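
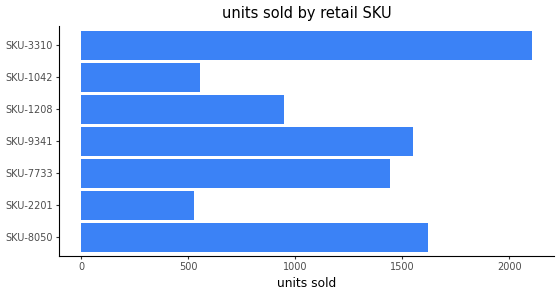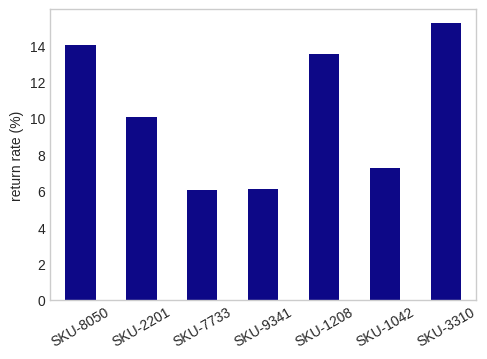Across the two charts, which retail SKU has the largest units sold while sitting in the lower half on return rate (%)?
SKU-9341

Chart 2 median return rate (%) ≈ 10; below-median retail SKUs: SKU-7733, SKU-9341, SKU-1042. Among those, SKU-9341 has the highest units sold (≈ 1600).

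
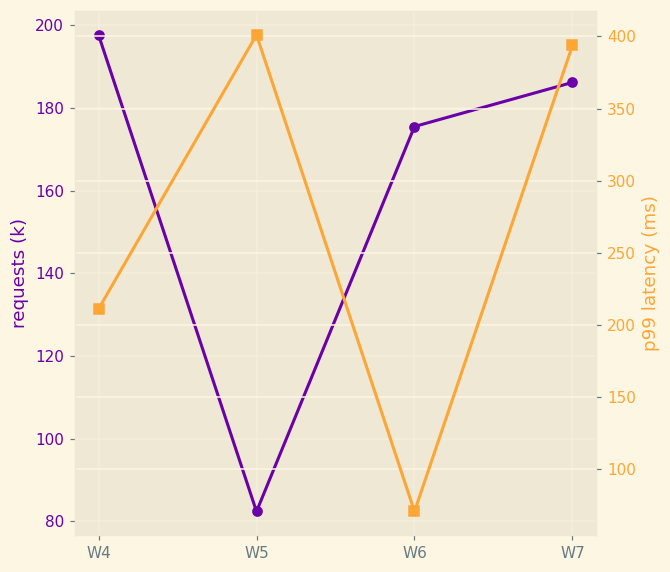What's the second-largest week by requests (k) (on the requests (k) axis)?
W7

Top 3 (on the requests (k) axis): W4 ≈ 200, W7 ≈ 190, W6 ≈ 180.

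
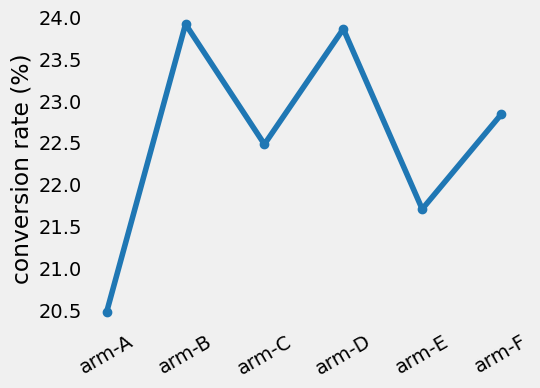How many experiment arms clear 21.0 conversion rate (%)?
5

Above 21.0: arm-B, arm-C, arm-D, arm-E, arm-F.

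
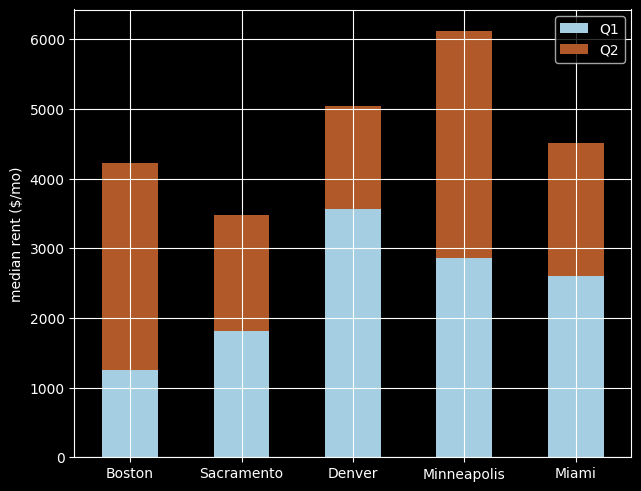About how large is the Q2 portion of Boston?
Q2 top ≈ 4000, bottom ≈ 1000; segment ≈ 3000.

≈ 3000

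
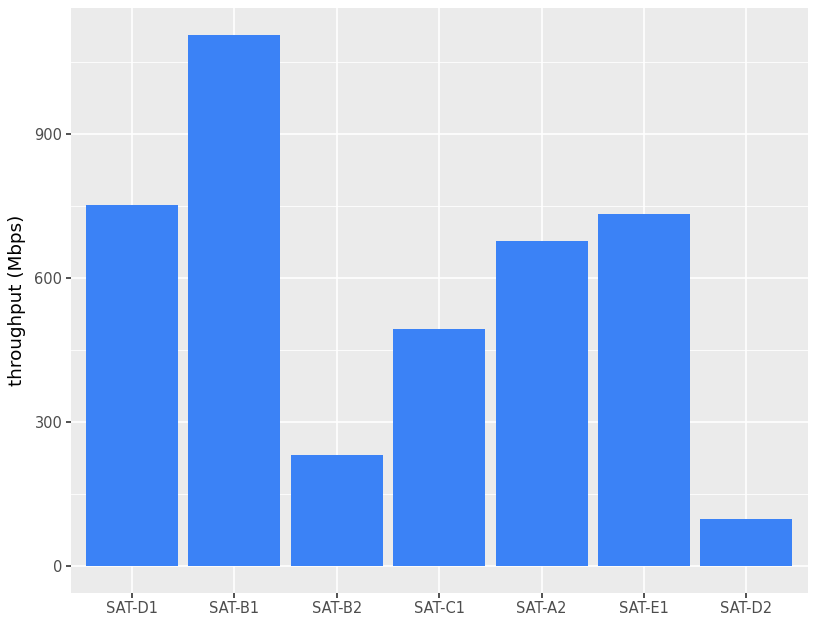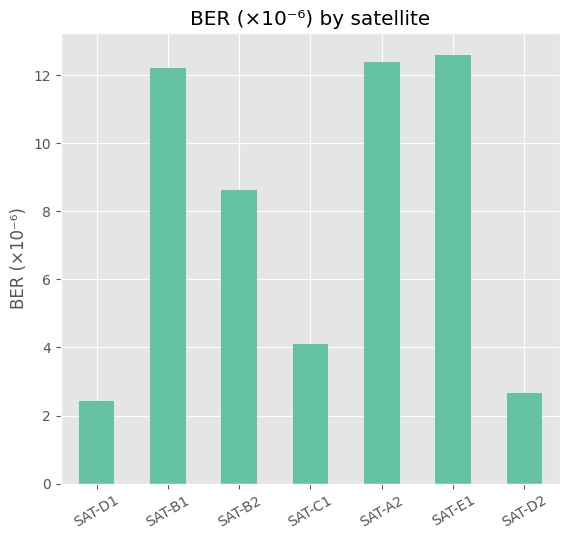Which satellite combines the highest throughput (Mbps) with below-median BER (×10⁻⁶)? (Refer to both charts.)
Chart 2 median BER (×10⁻⁶) ≈ 8; below-median satellites: SAT-D1, SAT-C1, SAT-D2. Among those, SAT-D1 has the highest throughput (Mbps) (≈ 800).

SAT-D1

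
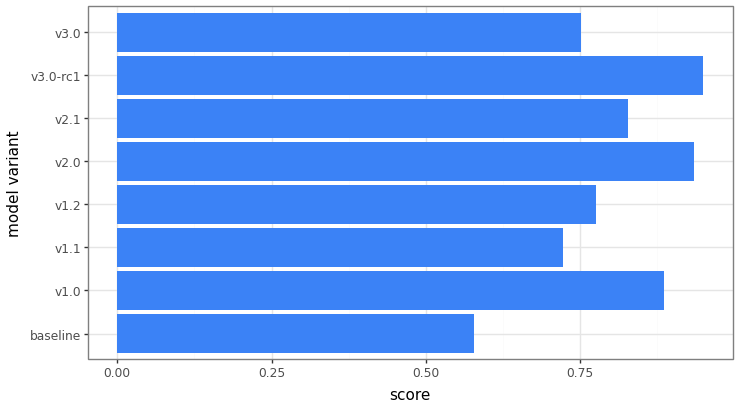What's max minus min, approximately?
Max v3.0-rc1 ≈ 0.9, min baseline ≈ 0.6; range ≈ 0.3.

≈ 0.3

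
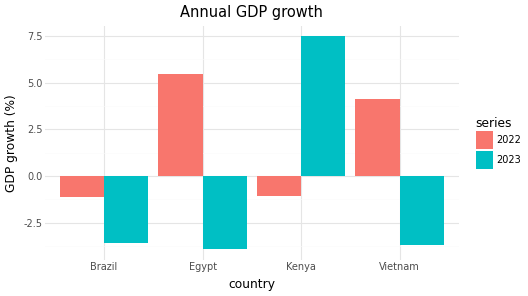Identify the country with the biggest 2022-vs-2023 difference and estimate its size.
Egypt, ≈ 9 %

Egypt: 2022 ≈ 5, 2023 ≈ -4 → gap ≈ 9. Next-largest (Kenya) is only ≈ 8.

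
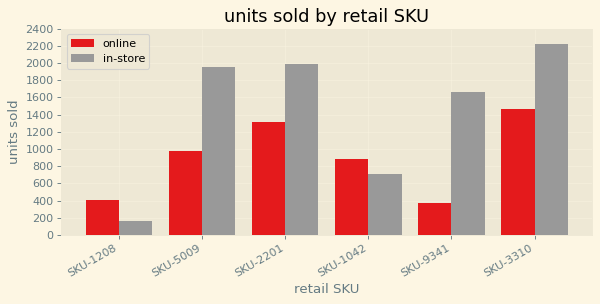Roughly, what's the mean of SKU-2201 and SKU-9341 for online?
≈ 900

(1400 + 400) / 2 ≈ 900.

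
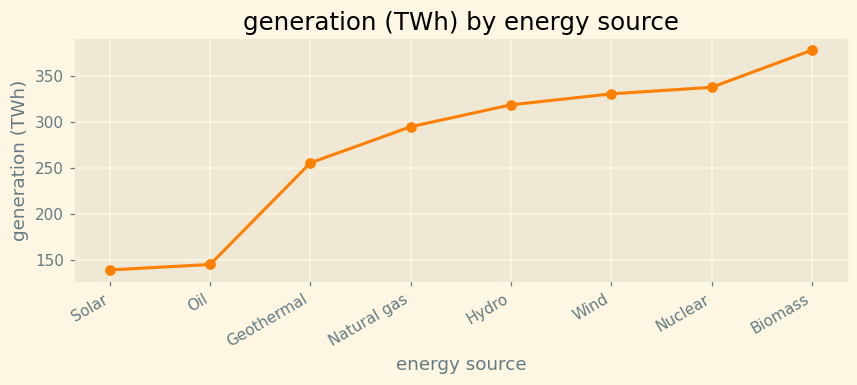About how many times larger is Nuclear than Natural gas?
Nuclear ≈ 340, Natural gas ≈ 300; 340/300 ≈ 1.13.

≈ 1.13×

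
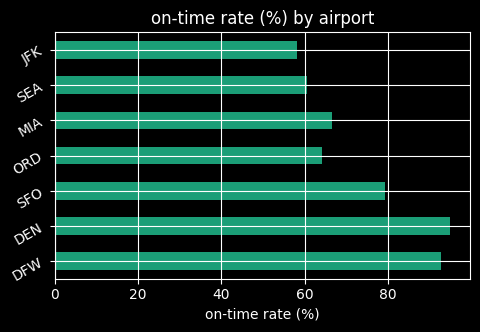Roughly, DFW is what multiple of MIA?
≈ 1.29×

DFW ≈ 90, MIA ≈ 70; 90/70 ≈ 1.29.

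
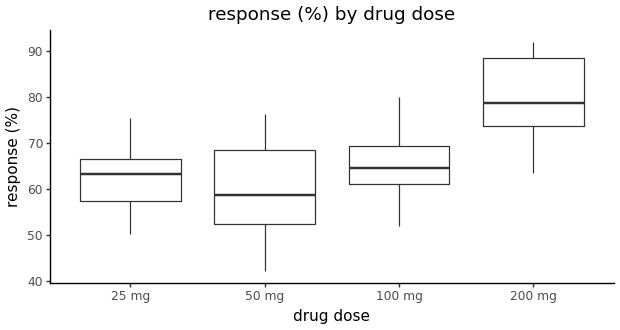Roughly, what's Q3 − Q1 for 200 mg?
≈ 14

Q3 ≈ 88, Q1 ≈ 74; IQR ≈ 14.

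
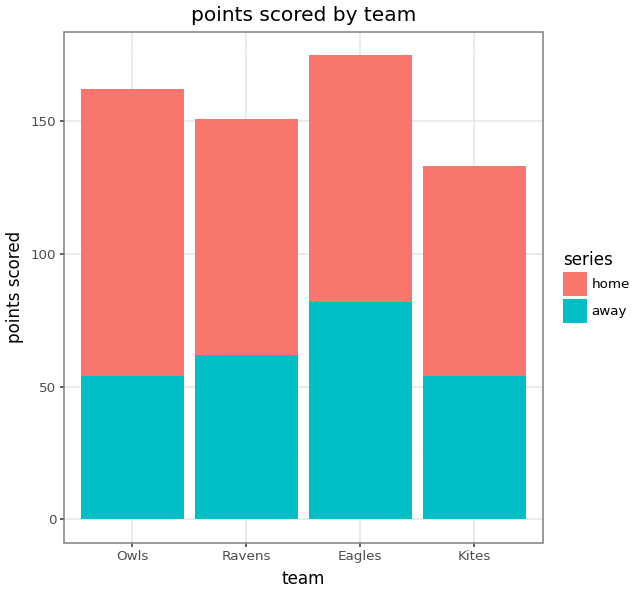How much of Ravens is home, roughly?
≈ 100

home top ≈ 160, bottom ≈ 60; segment ≈ 100.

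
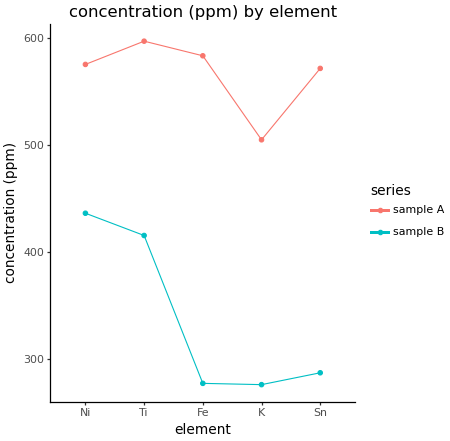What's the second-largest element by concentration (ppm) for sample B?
Ti

Top 3 for sample B: Ni ≈ 450, Ti ≈ 400, Sn ≈ 300.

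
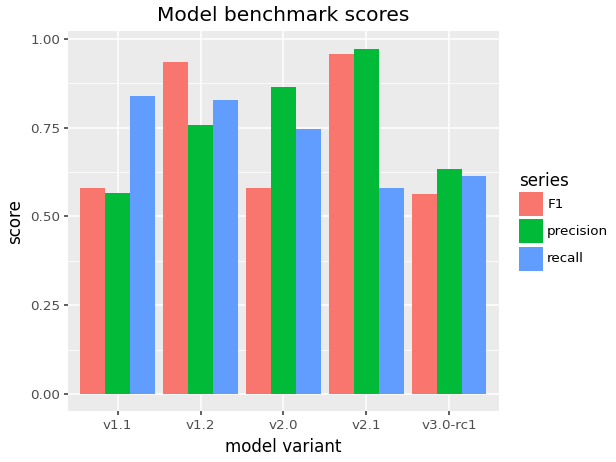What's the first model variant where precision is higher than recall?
v1.2: precision ≈ 0.8 vs recall ≈ 0.8 (not yet); v2.0: precision ≈ 0.9 vs recall ≈ 0.7 (first crossover).

v2.0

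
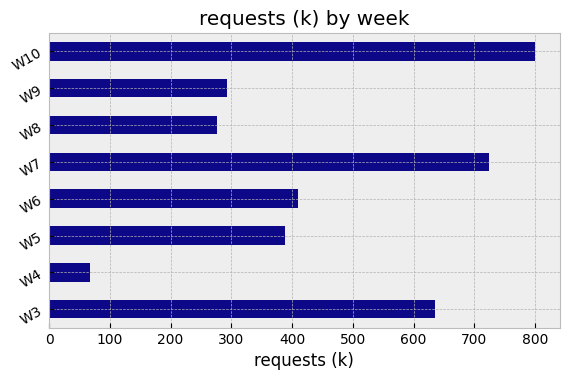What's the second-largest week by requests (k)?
Top 3: W10 ≈ 800, W7 ≈ 700, W3 ≈ 600.

W7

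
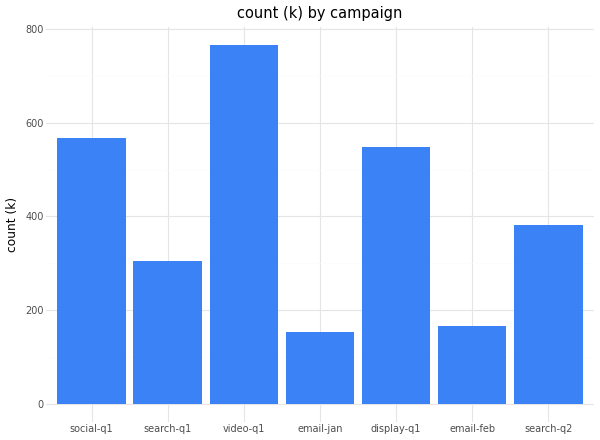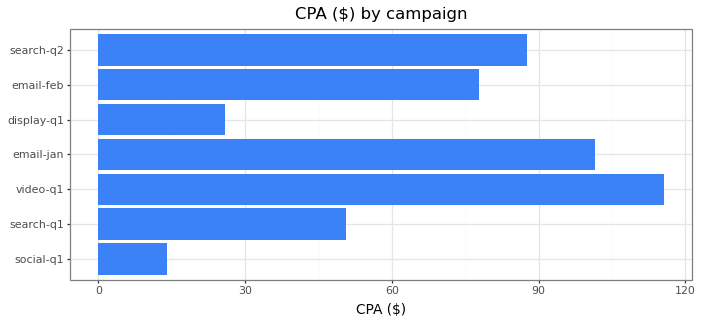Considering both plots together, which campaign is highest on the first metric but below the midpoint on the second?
Chart 2 median CPA ($) ≈ 80; below-median campaigns: social-q1, search-q1, display-q1. Among those, social-q1 has the highest count (k) (≈ 600).

social-q1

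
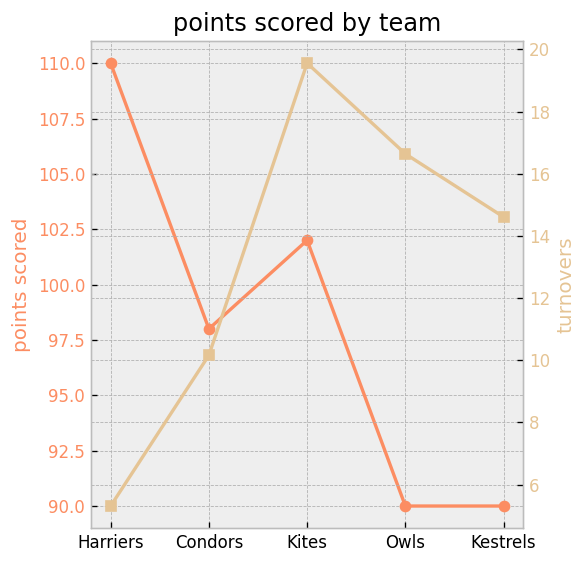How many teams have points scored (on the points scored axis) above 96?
Above 96: Harriers, Condors, Kites.

3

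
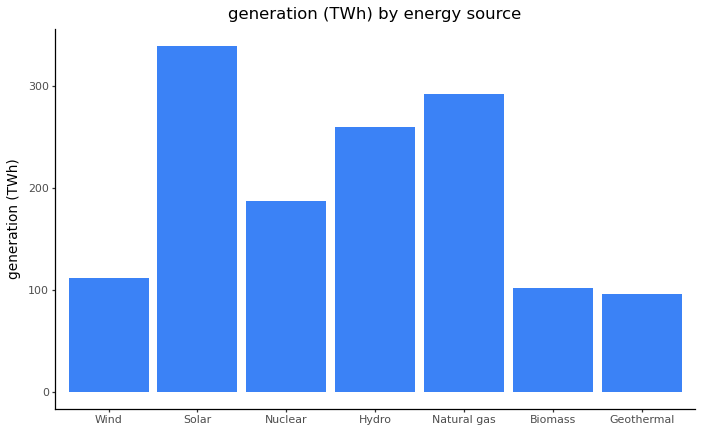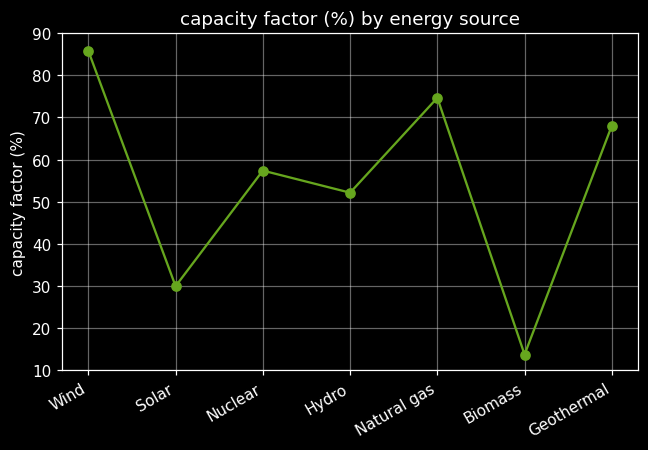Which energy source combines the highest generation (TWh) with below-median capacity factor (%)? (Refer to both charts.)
Chart 2 median capacity factor (%) ≈ 60; below-median energy sources: Solar, Hydro, Biomass. Among those, Solar has the highest generation (TWh) (≈ 350).

Solar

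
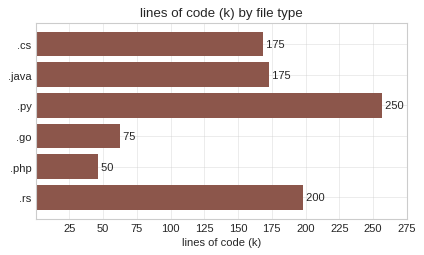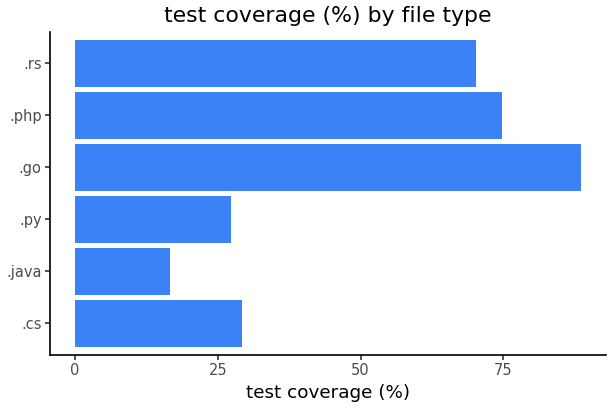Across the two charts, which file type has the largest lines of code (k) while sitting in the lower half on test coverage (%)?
Chart 2 median test coverage (%) ≈ 50; below-median file types: .cs, .java, .py. Among those, .py has the highest lines of code (k) (≈ 250).

.py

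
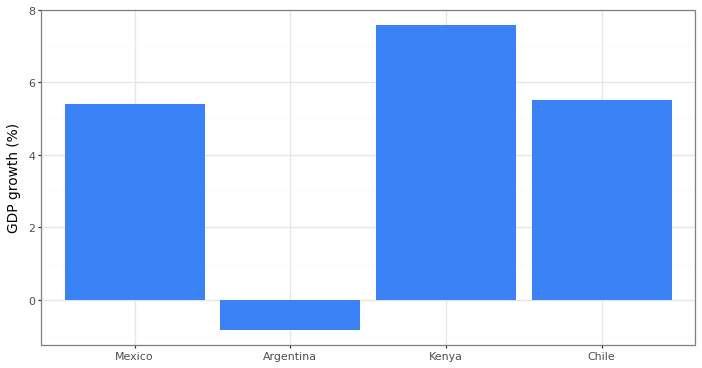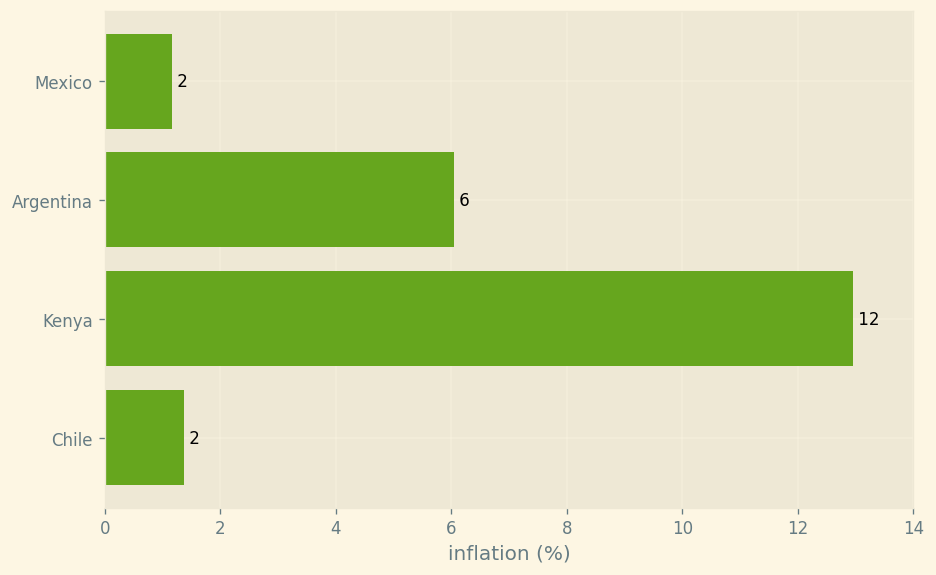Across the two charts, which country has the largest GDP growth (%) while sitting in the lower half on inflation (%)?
Chart 2 median inflation (%) ≈ 4; below-median countries: Mexico, Chile. Among those, Chile has the highest GDP growth (%) (≈ 6).

Chile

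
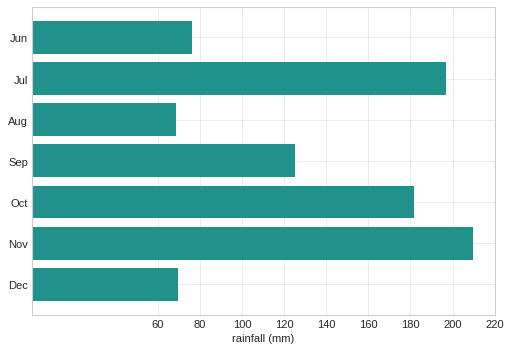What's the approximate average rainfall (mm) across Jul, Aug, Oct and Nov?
(200 + 60 + 180 + 200) / 4 ≈ 160.

≈ 160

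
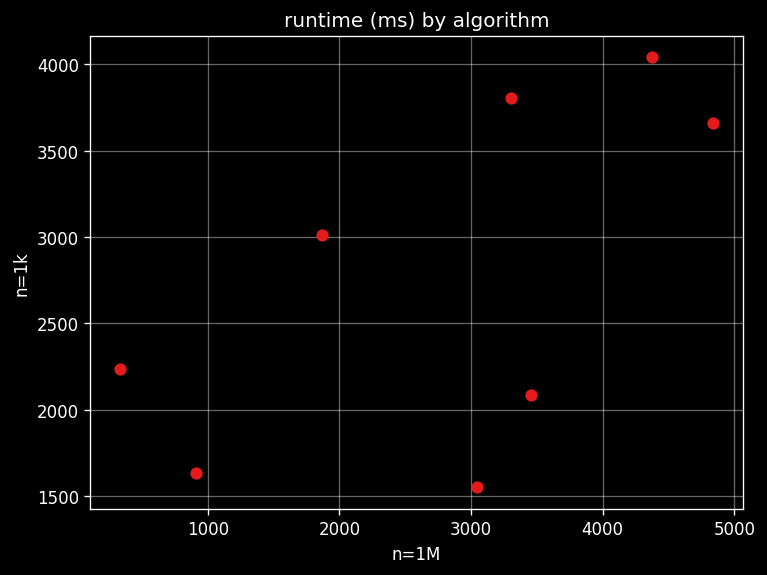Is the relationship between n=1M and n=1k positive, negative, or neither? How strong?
positive, moderate

Points are positively correlated; moderate (|r| ≈ 0.6).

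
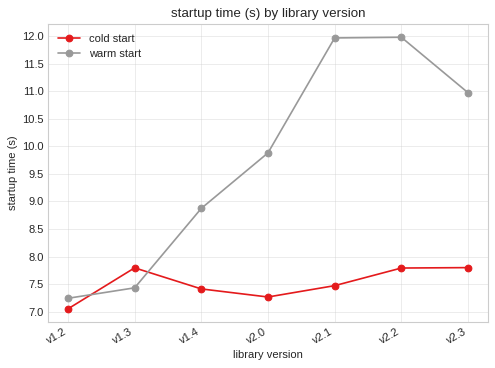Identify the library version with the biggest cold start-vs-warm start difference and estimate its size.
v2.1: cold start ≈ 7.5, warm start ≈ 12.0 → gap ≈ 4.5. Next-largest (v2.2) is only ≈ 4.0.

v2.1, ≈ 4.5 s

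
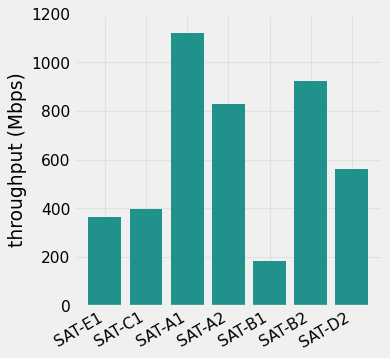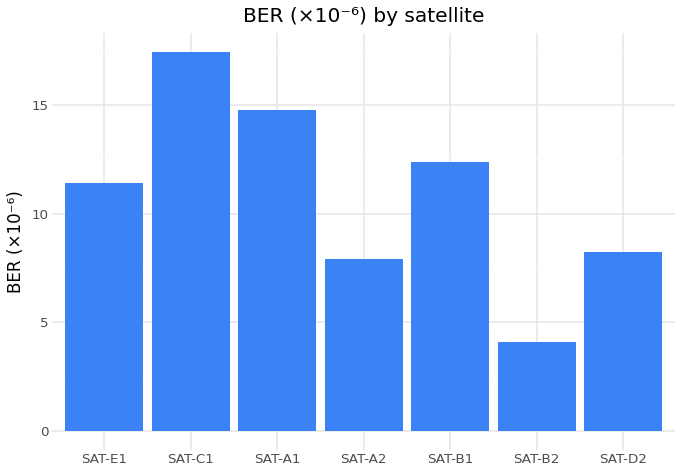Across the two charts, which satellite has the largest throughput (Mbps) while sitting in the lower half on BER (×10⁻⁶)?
SAT-B2

Chart 2 median BER (×10⁻⁶) ≈ 12; below-median satellites: SAT-A2, SAT-B2, SAT-D2. Among those, SAT-B2 has the highest throughput (Mbps) (≈ 1000).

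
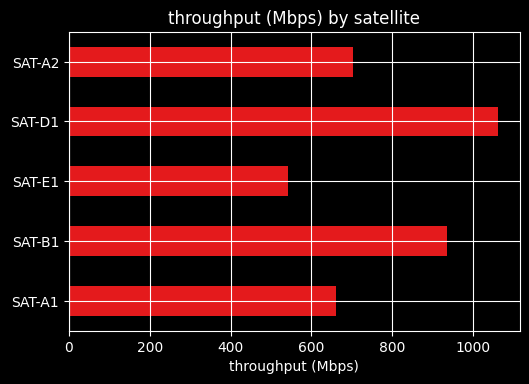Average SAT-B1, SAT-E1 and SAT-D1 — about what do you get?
≈ 833

(900 + 500 + 1100) / 3 ≈ 833.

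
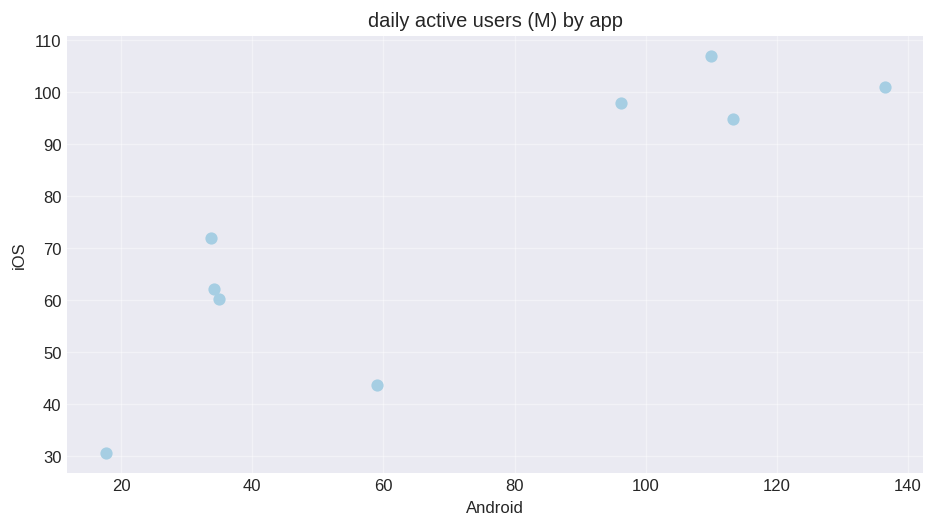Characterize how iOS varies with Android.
positive, strong

Points are positively correlated; strong (|r| ≈ 0.9).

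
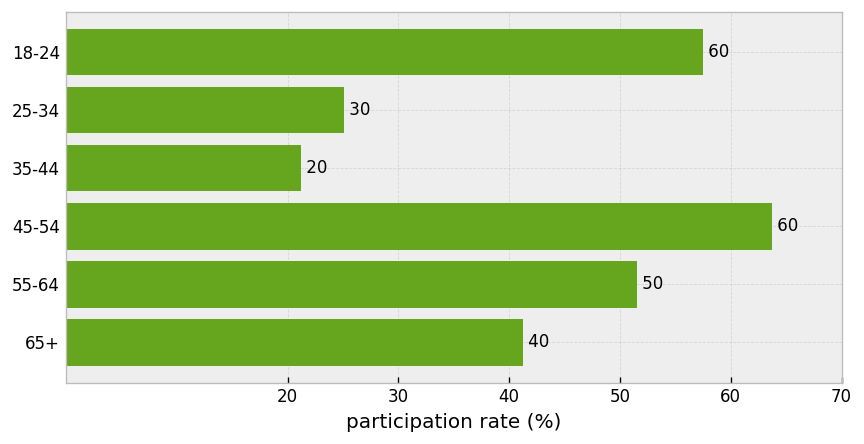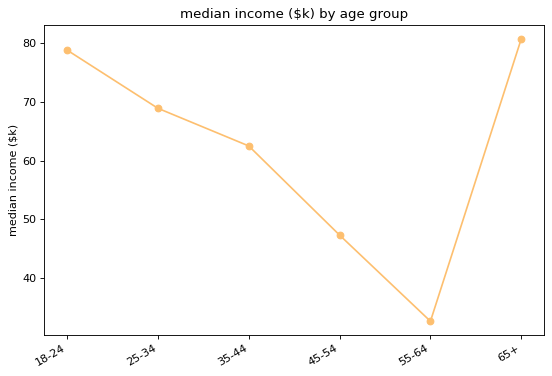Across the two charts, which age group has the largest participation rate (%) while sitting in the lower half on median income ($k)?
Chart 2 median median income ($k) ≈ 70; below-median age groups: 35-44, 45-54, 55-64. Among those, 45-54 has the highest participation rate (%) (≈ 60).

45-54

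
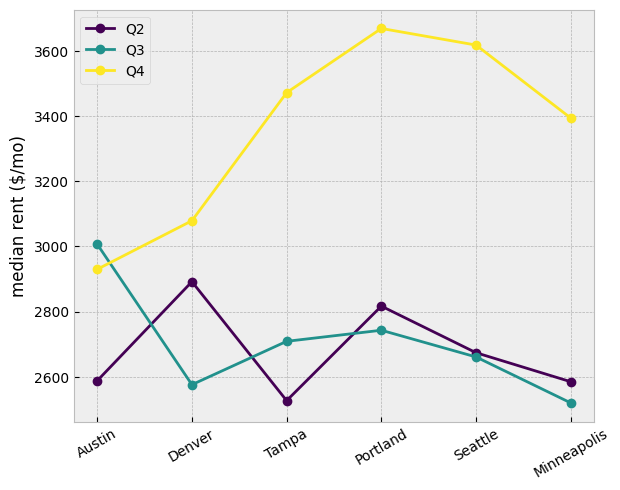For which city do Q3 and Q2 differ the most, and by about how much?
Austin: Q3 ≈ 3000, Q2 ≈ 2600 → gap ≈ 400. Next-largest (Denver) is only ≈ 300.

Austin, ≈ 400 $/mo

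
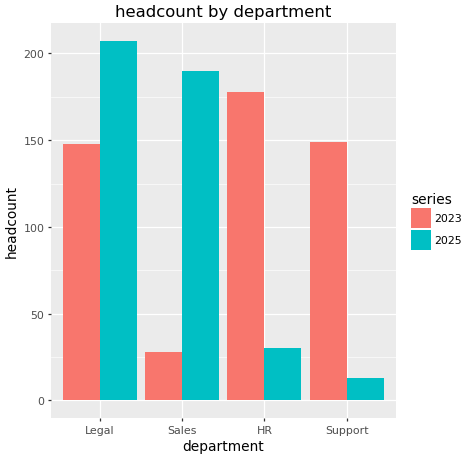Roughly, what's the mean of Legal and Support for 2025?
≈ 110

(200 + 20) / 2 ≈ 110.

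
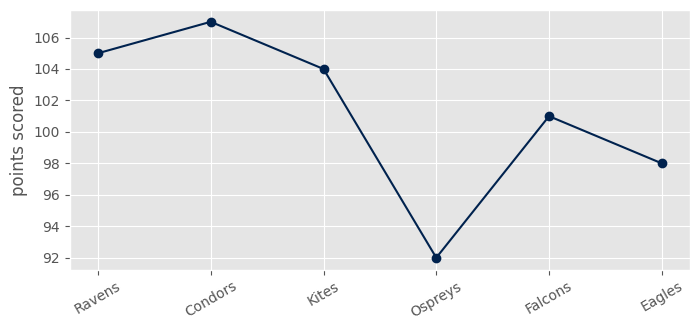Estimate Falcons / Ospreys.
≈ 1.09×

Falcons ≈ 100, Ospreys ≈ 92; 100/92 ≈ 1.09.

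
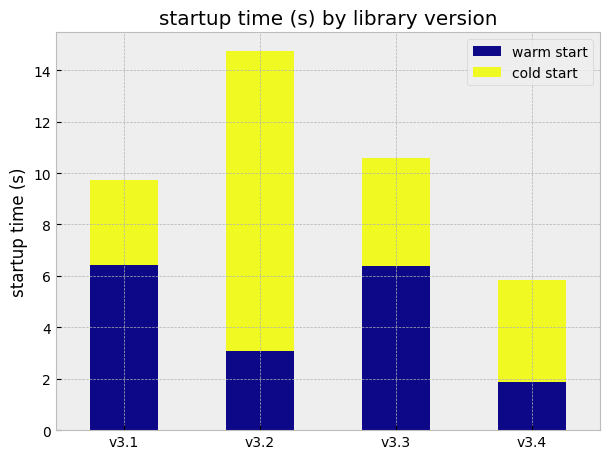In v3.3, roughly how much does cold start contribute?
≈ 4

cold start top ≈ 10, bottom ≈ 6; segment ≈ 4.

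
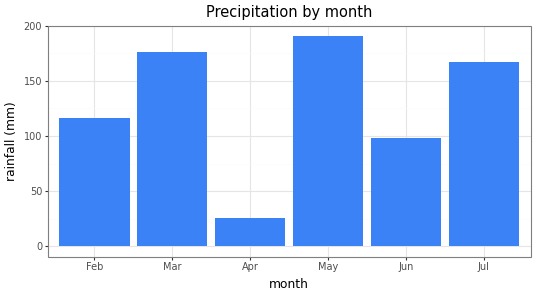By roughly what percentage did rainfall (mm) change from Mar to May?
≈ +11.1%

Mar ≈ 180, May ≈ 200; (200 − 180) / 180 ≈ +11.1%.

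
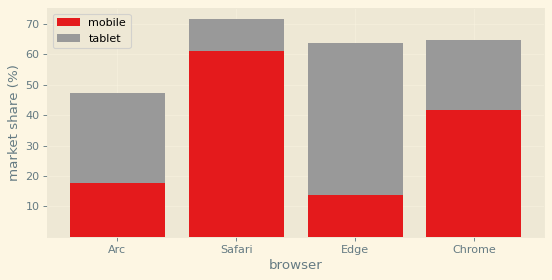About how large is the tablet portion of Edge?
tablet top ≈ 60, bottom ≈ 10; segment ≈ 50.

≈ 50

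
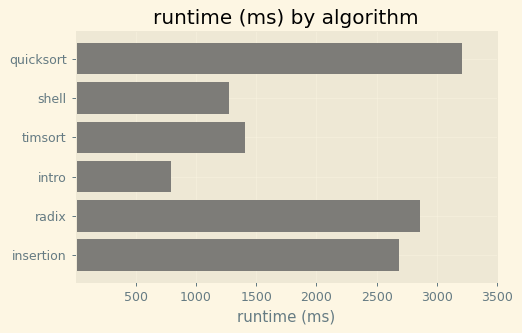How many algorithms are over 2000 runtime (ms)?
3

Above 2000: quicksort, radix, insertion.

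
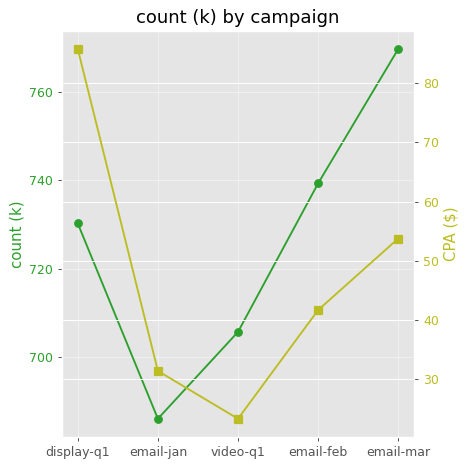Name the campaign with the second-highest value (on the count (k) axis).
email-feb

Top 3 (on the count (k) axis): email-mar ≈ 770, email-feb ≈ 740, display-q1 ≈ 730.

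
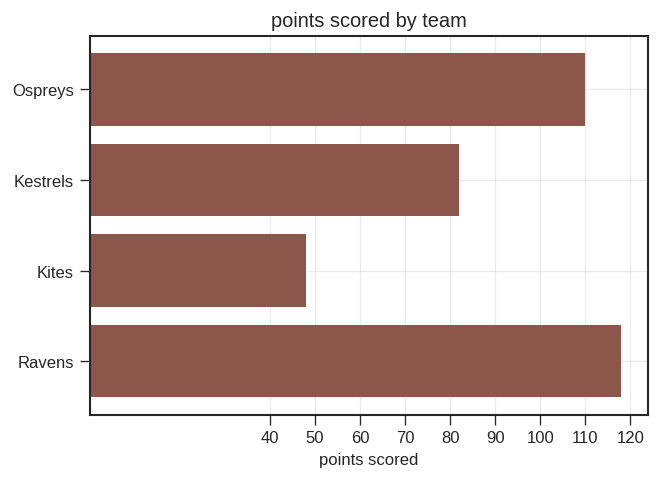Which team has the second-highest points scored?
Ospreys

Top 3: Ravens ≈ 120, Ospreys ≈ 110, Kestrels ≈ 80.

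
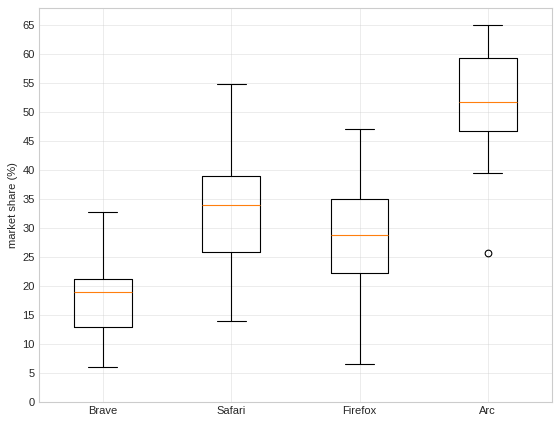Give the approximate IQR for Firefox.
≈ 15

Q3 ≈ 35, Q1 ≈ 20; IQR ≈ 15.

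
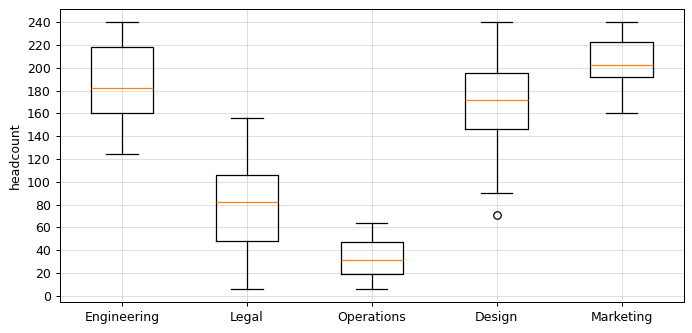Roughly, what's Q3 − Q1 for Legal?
≈ 60

Q3 ≈ 100, Q1 ≈ 40; IQR ≈ 60.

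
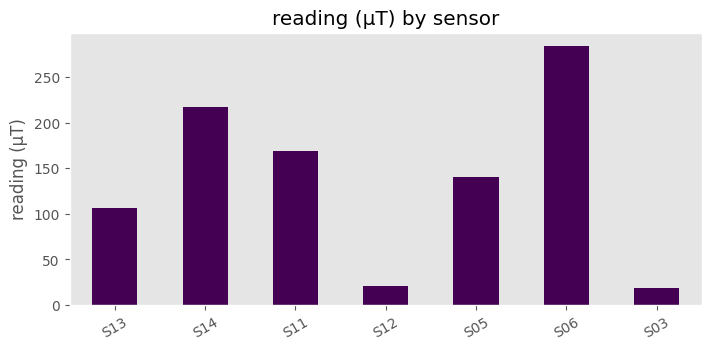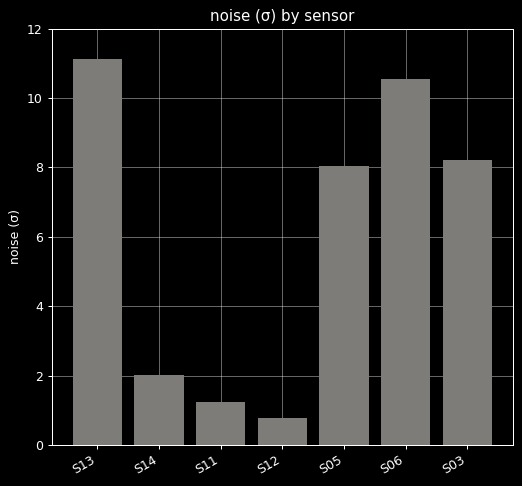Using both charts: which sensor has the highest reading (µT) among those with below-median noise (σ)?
Chart 2 median noise (σ) ≈ 8; below-median sensors: S14, S11, S12. Among those, S14 has the highest reading (µT) (≈ 200).

S14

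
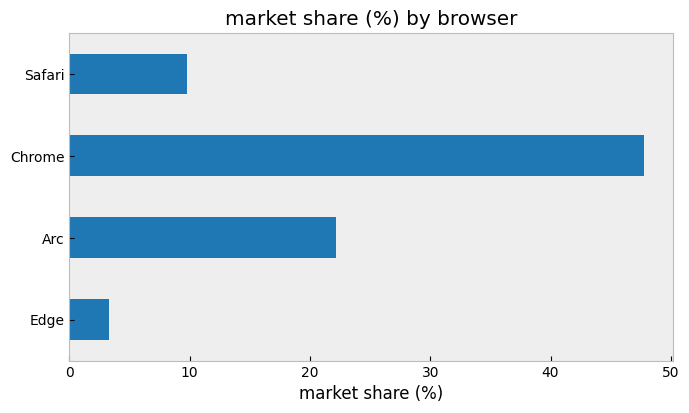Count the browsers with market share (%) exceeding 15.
2

Above 15: Arc, Chrome.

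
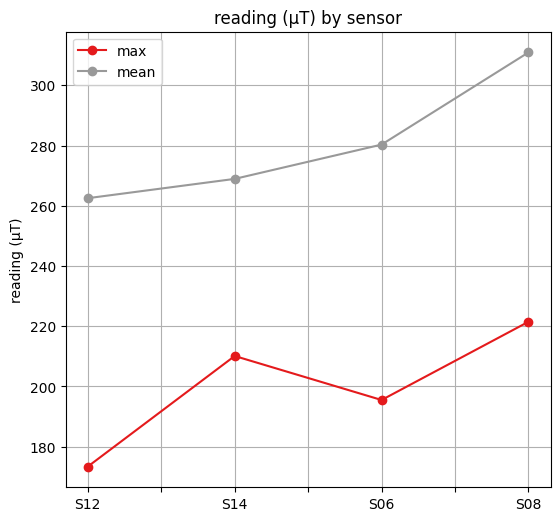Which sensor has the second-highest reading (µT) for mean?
S06

Top 3 for mean: S08 ≈ 320, S06 ≈ 280, S14 ≈ 260.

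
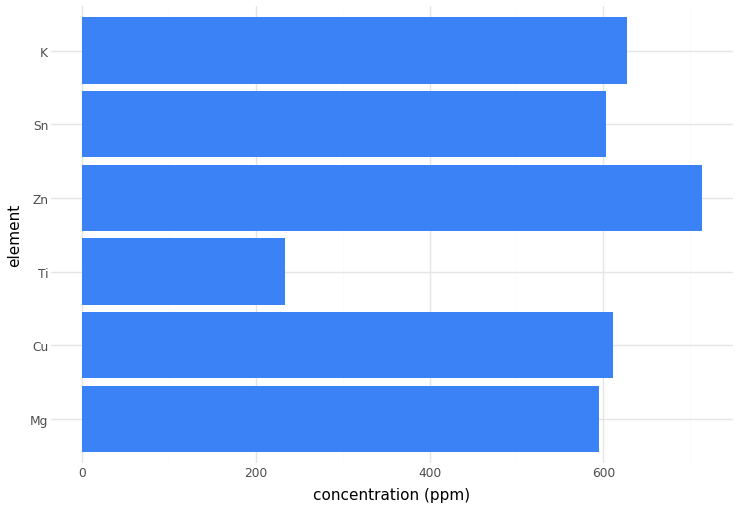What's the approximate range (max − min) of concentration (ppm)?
≈ 500

Max Zn ≈ 700, min Ti ≈ 200; range ≈ 500.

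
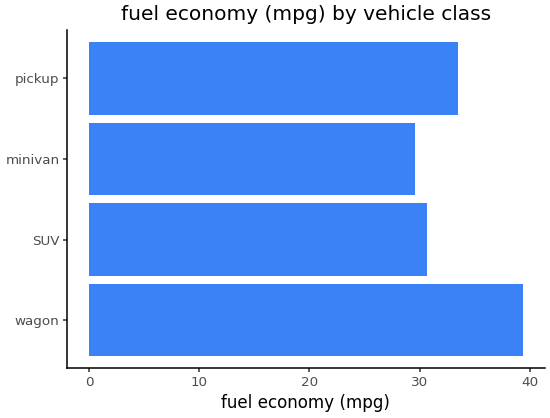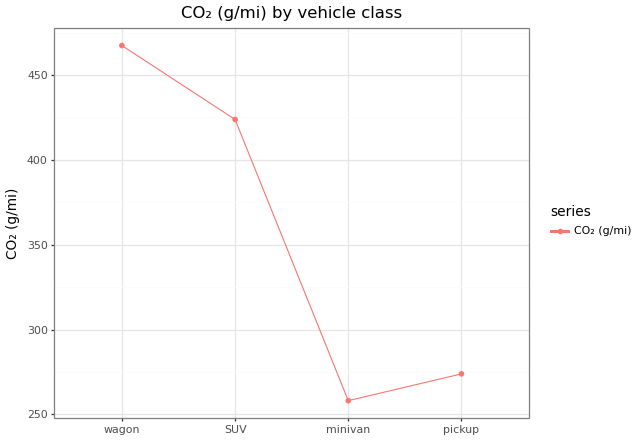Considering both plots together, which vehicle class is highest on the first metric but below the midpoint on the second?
Chart 2 median CO₂ (g/mi) ≈ 350; below-median vehicle classes: minivan, pickup. Among those, pickup has the highest fuel economy (mpg) (≈ 35).

pickup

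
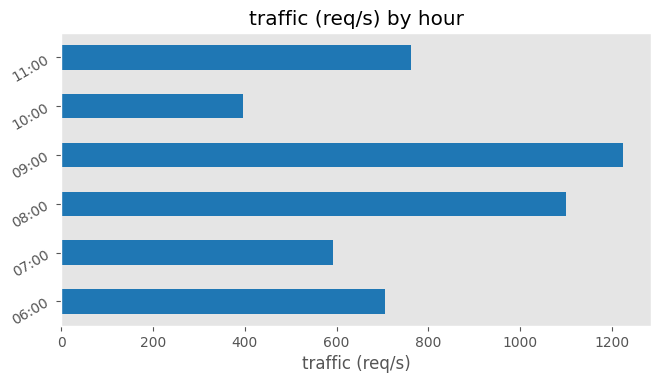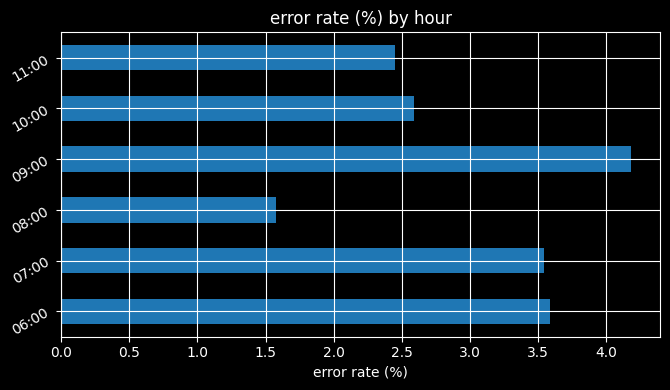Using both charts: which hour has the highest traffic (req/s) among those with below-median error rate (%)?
08:00

Chart 2 median error rate (%) ≈ 3; below-median hours: 08:00, 10:00, 11:00. Among those, 08:00 has the highest traffic (req/s) (≈ 1000).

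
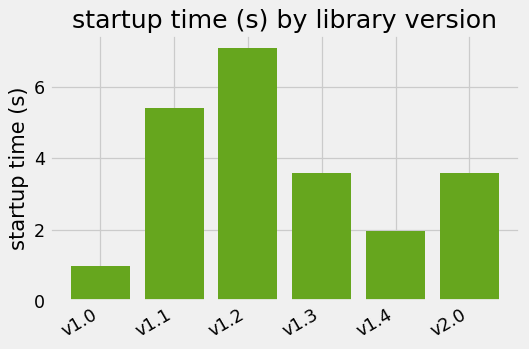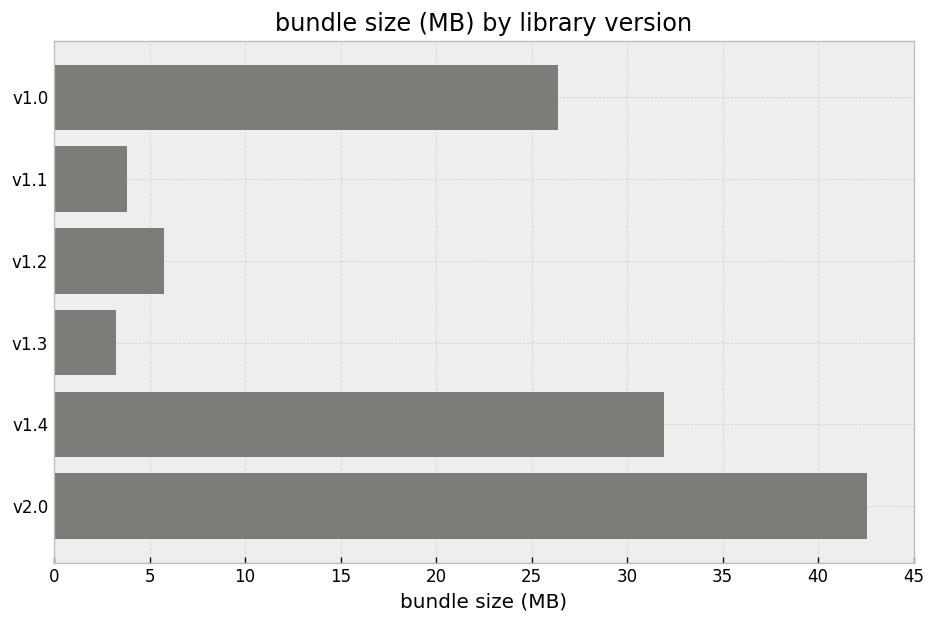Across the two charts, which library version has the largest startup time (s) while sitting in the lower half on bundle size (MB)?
Chart 2 median bundle size (MB) ≈ 15; below-median library versions: v1.1, v1.2, v1.3. Among those, v1.2 has the highest startup time (s) (≈ 7).

v1.2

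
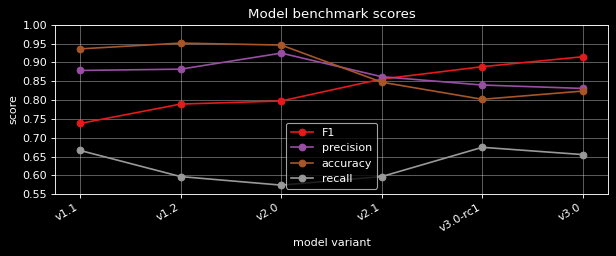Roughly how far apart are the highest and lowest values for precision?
≈ 0.05

Max v2.0 ≈ 0.90, min v3.0 ≈ 0.85; range ≈ 0.05.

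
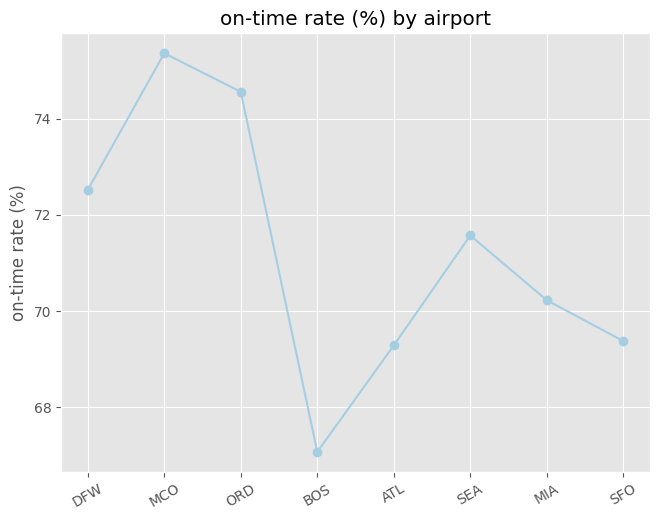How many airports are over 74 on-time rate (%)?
2

Above 74: MCO, ORD.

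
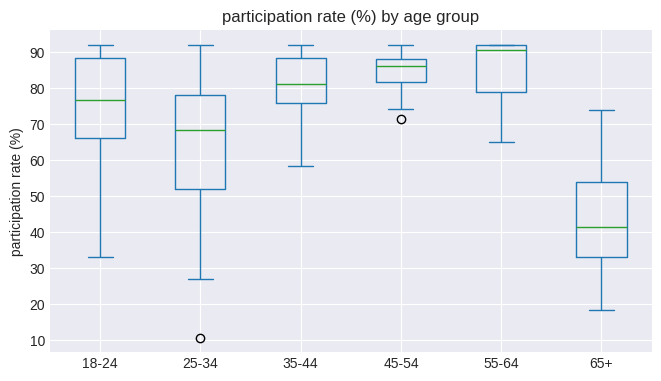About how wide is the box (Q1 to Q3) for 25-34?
≈ 30

Q3 ≈ 80, Q1 ≈ 50; IQR ≈ 30.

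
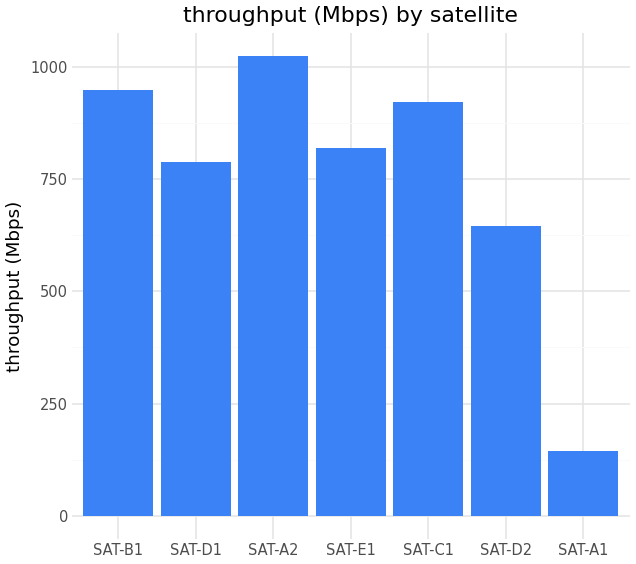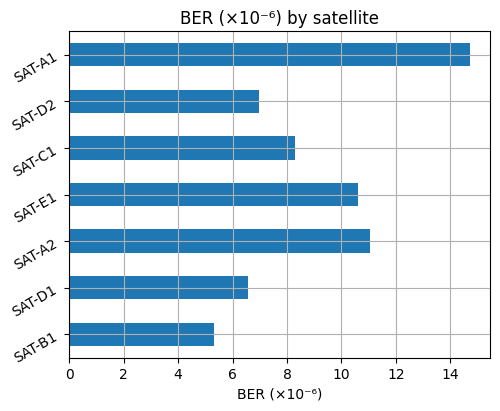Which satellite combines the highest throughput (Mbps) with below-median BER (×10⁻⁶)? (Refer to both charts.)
Chart 2 median BER (×10⁻⁶) ≈ 8; below-median satellites: SAT-B1, SAT-D1, SAT-D2. Among those, SAT-B1 has the highest throughput (Mbps) (≈ 900).

SAT-B1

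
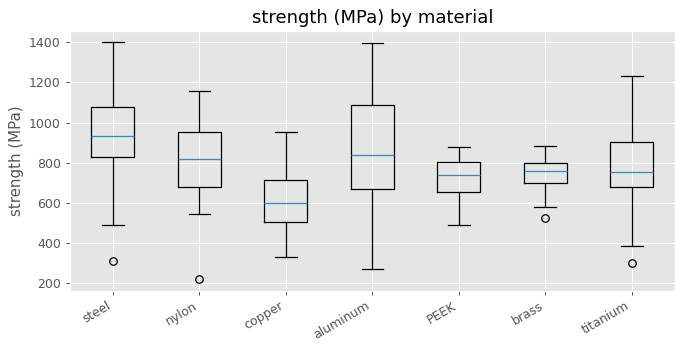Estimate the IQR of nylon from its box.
Q3 ≈ 950, Q1 ≈ 700; IQR ≈ 250.

≈ 250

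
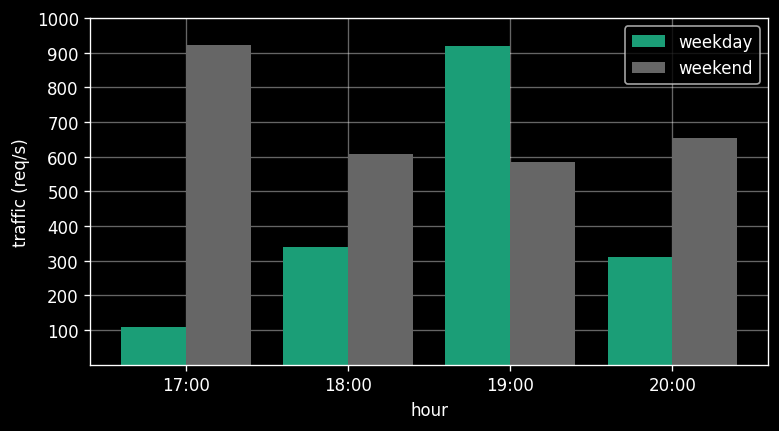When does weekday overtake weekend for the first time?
18:00: weekday ≈ 300 vs weekend ≈ 600 (not yet); 19:00: weekday ≈ 900 vs weekend ≈ 600 (first crossover).

19:00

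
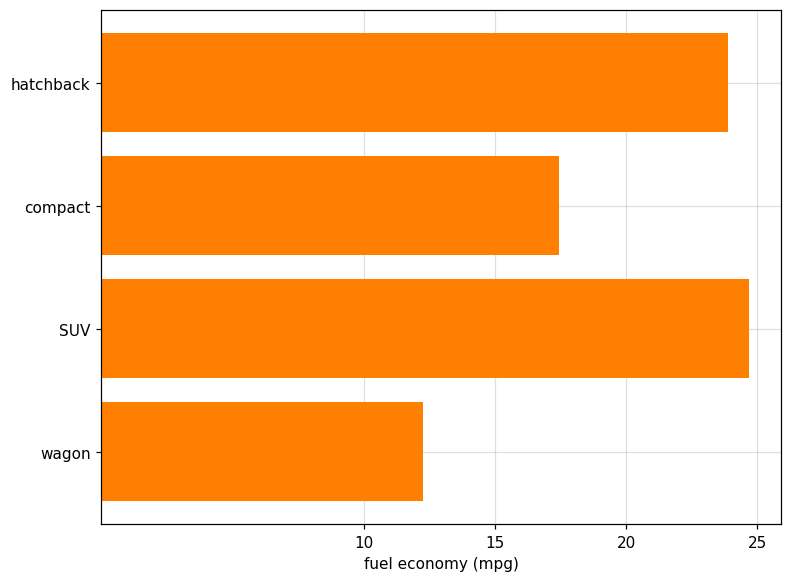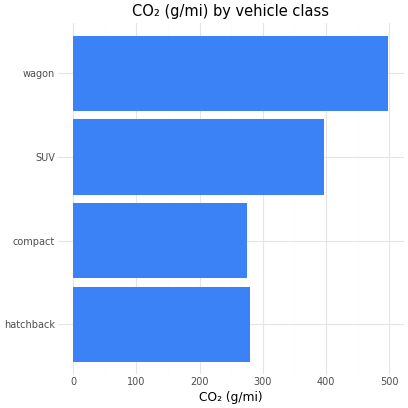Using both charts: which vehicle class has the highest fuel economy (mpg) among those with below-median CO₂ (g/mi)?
Chart 2 median CO₂ (g/mi) ≈ 350; below-median vehicle classes: hatchback, compact. Among those, hatchback has the highest fuel economy (mpg) (≈ 25).

hatchback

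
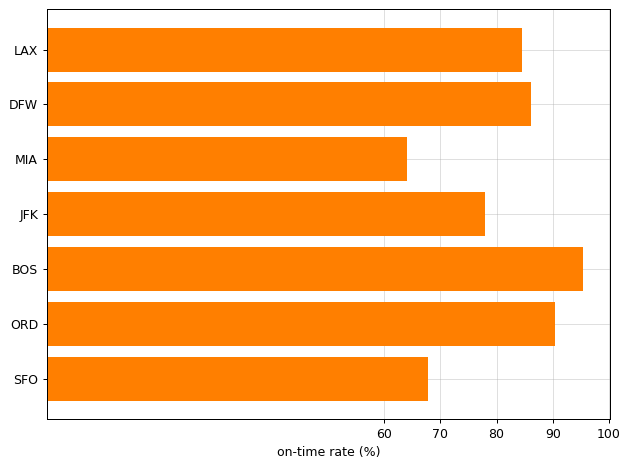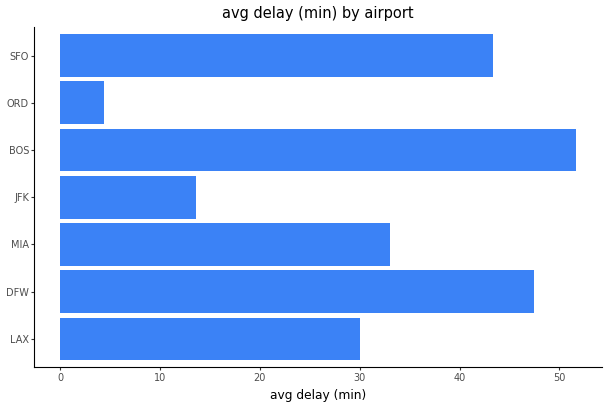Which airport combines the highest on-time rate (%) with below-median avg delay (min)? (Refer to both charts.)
ORD

Chart 2 median avg delay (min) ≈ 35; below-median airports: LAX, JFK, ORD. Among those, ORD has the highest on-time rate (%) (≈ 90).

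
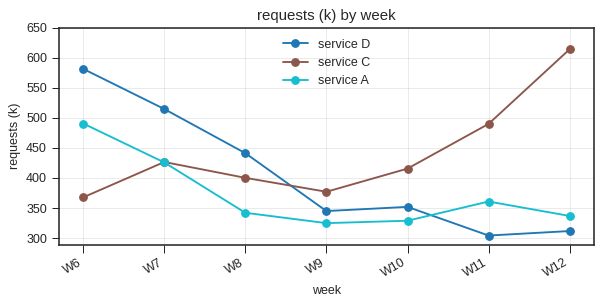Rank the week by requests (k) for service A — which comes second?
Top 3 for service A: W6 ≈ 500, W7 ≈ 450, W11 ≈ 350.

W7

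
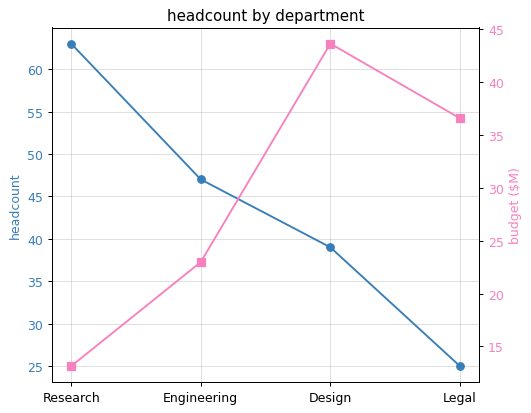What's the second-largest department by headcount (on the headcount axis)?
Engineering

Top 3 (on the headcount axis): Research ≈ 65, Engineering ≈ 45, Design ≈ 40.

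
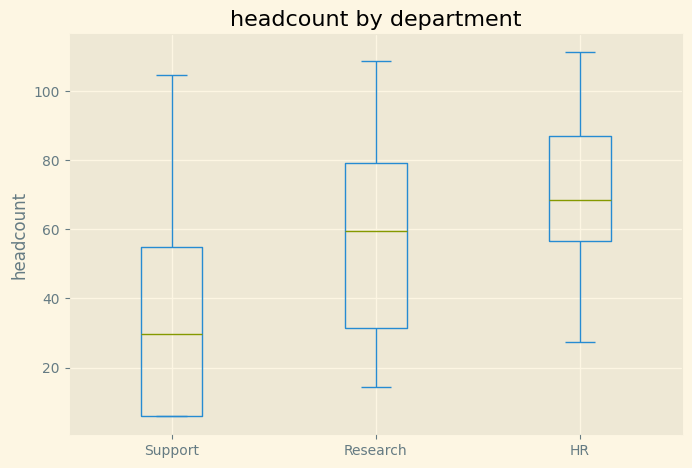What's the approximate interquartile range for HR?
Q3 ≈ 85, Q1 ≈ 55; IQR ≈ 30.

≈ 30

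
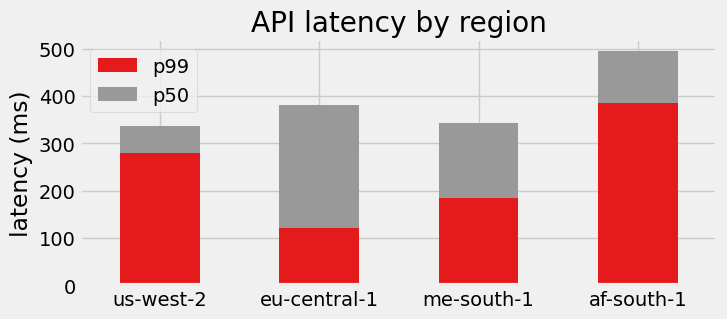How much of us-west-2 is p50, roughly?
≈ 50

p50 top ≈ 350, bottom ≈ 300; segment ≈ 50.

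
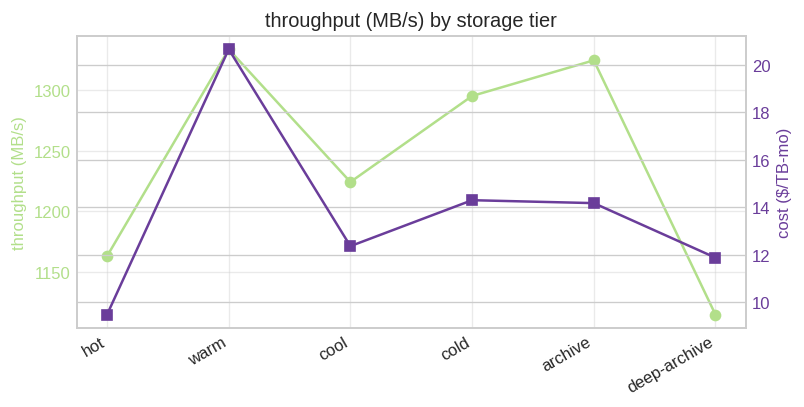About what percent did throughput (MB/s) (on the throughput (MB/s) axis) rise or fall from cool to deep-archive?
cool ≈ 1220, deep-archive ≈ 1120; (1120 − 1220) / 1220 ≈ -8.2%.

≈ -8.2%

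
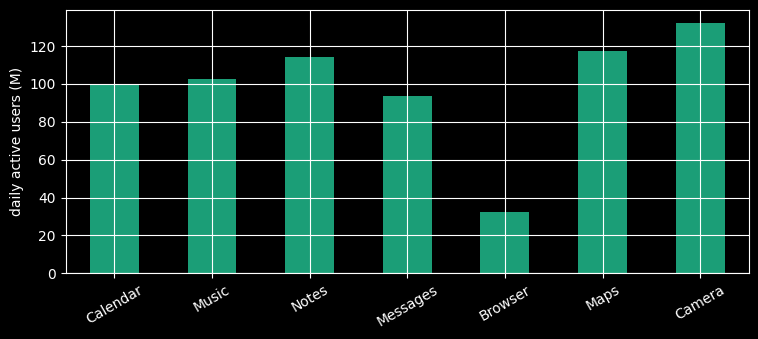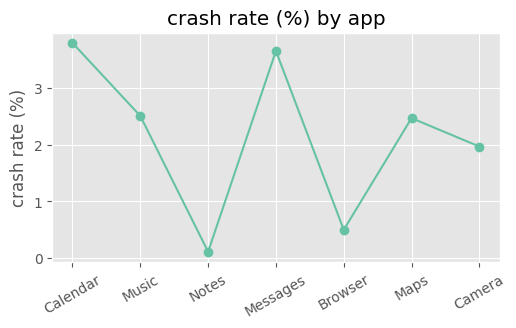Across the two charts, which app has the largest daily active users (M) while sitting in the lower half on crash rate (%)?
Chart 2 median crash rate (%) ≈ 2.5; below-median apps: Notes, Browser, Camera. Among those, Camera has the highest daily active users (M) (≈ 140).

Camera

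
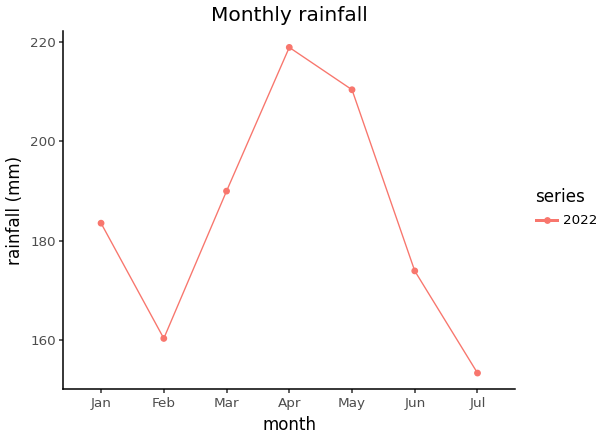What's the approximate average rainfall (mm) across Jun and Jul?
≈ 160

(170 + 150) / 2 ≈ 160.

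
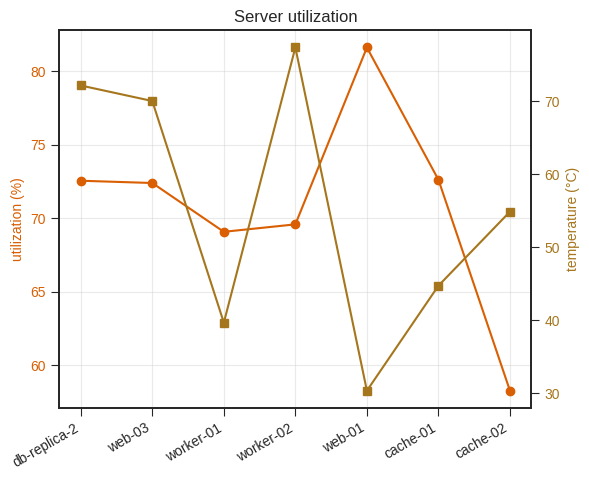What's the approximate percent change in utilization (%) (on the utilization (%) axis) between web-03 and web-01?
web-03 ≈ 72, web-01 ≈ 82; (82 − 72) / 72 ≈ +13.9%.

≈ +13.9%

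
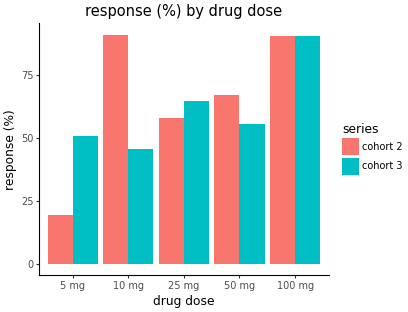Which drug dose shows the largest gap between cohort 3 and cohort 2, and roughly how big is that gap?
10 mg, ≈ 40 %

10 mg: cohort 3 ≈ 50, cohort 2 ≈ 90 → gap ≈ 40. Next-largest (5 mg) is only ≈ 30.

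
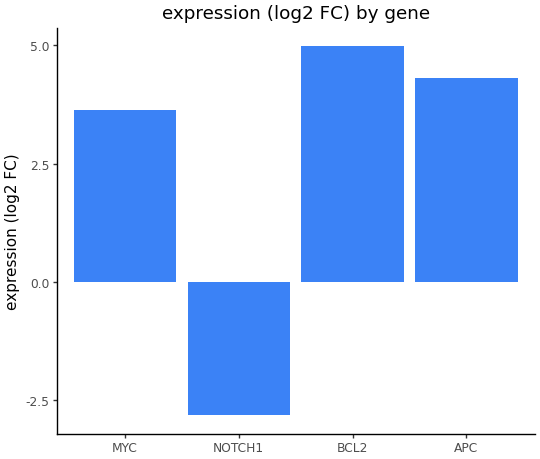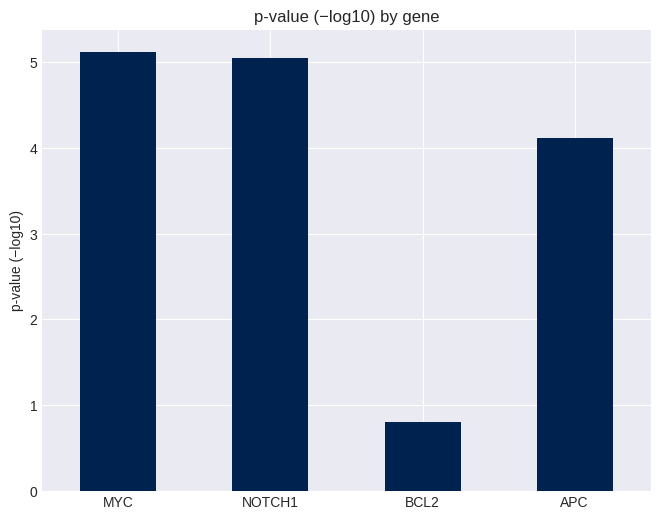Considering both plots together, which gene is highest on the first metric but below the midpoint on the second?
Chart 2 median p-value (−log10) ≈ 4.5; below-median genes: BCL2, APC. Among those, BCL2 has the highest expression (log2 FC) (≈ 5).

BCL2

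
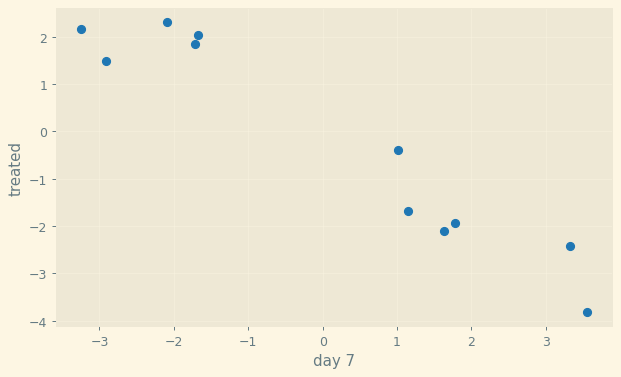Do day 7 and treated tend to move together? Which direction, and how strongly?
Points are negatively correlated; strong (|r| ≈ 1.0).

negative, strong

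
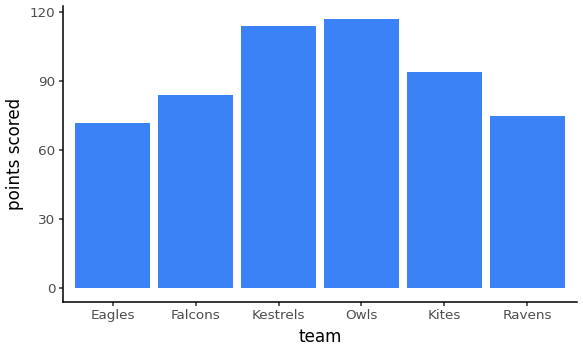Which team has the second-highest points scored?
Kestrels

Top 3: Owls ≈ 120, Kestrels ≈ 110, Kites ≈ 90.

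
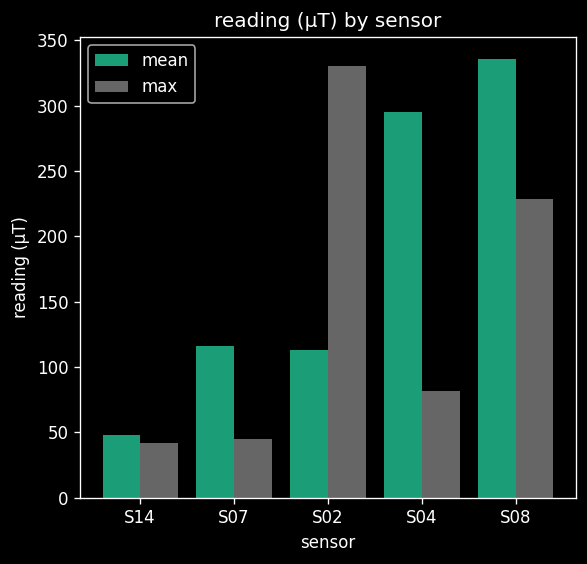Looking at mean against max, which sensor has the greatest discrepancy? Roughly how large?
S02: mean ≈ 100, max ≈ 350 → gap ≈ 250. Next-largest (S04) is only ≈ 200.

S02, ≈ 250 µT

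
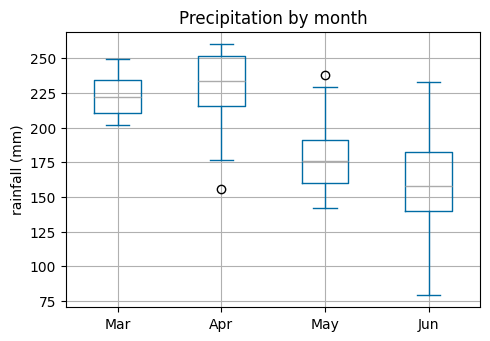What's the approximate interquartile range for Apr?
Q3 ≈ 250, Q1 ≈ 215; IQR ≈ 35.

≈ 35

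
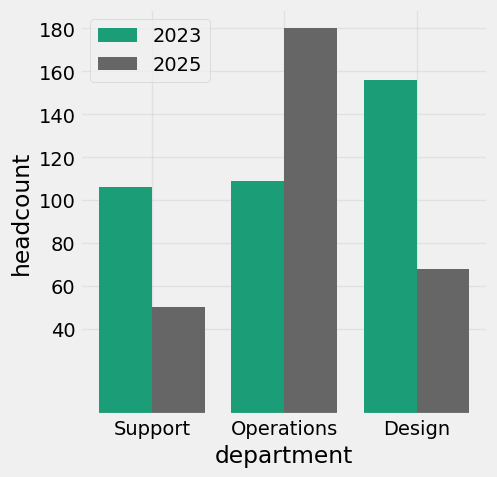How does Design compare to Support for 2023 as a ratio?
Design ≈ 160, Support ≈ 100; 160/100 ≈ 1.6.

≈ 1.6×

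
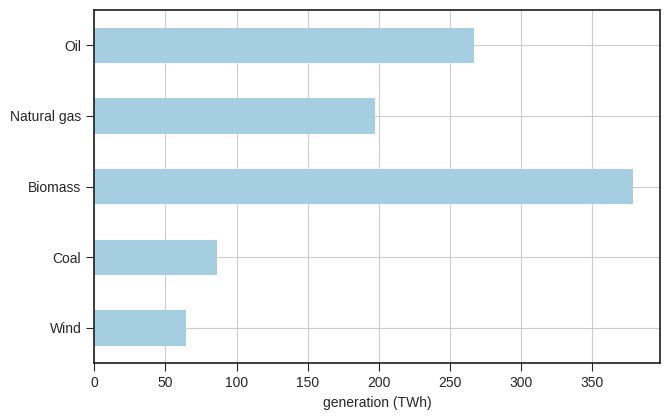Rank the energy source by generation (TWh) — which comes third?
Top 4: Biomass ≈ 400, Oil ≈ 250, Natural gas ≈ 200, Coal ≈ 100.

Natural gas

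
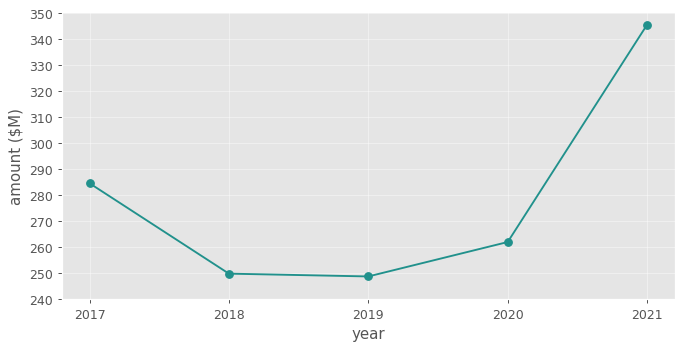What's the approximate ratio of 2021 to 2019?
≈ 1.4×

2021 ≈ 350, 2019 ≈ 250; 350/250 ≈ 1.4.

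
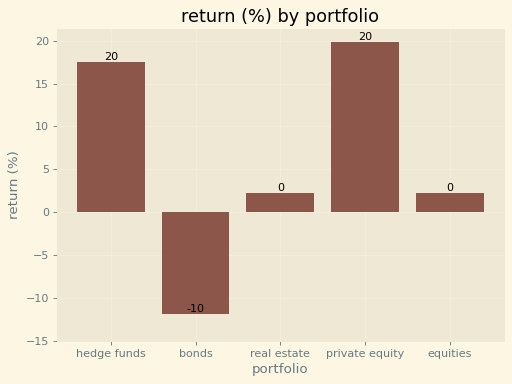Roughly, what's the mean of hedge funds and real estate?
≈ 10

(20 + 0) / 2 ≈ 10.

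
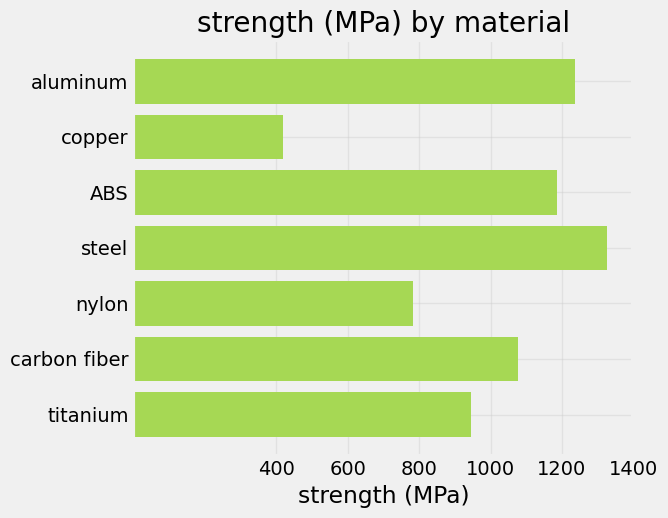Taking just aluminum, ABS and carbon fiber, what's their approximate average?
(1200 + 1200 + 1000) / 3 ≈ 1133.

≈ 1133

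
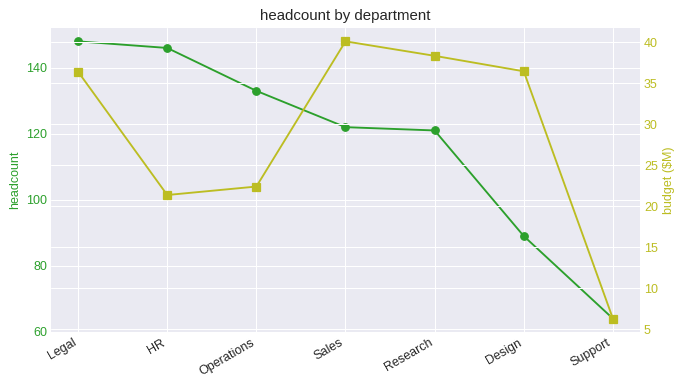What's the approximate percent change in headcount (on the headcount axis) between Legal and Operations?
≈ -13.3%

Legal ≈ 150, Operations ≈ 130; (130 − 150) / 150 ≈ -13.3%.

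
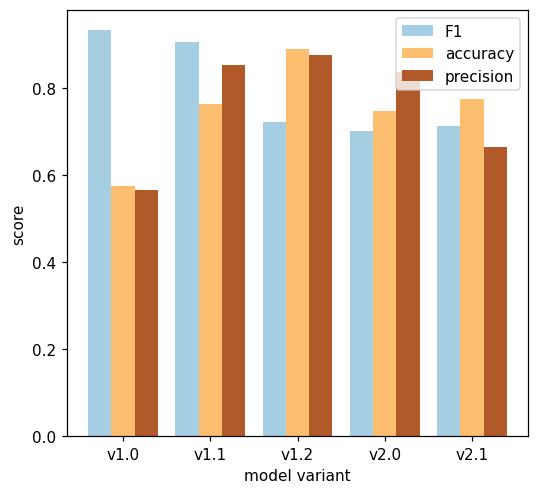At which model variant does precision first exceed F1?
v1.1: precision ≈ 0.9 vs F1 ≈ 0.9 (not yet); v1.2: precision ≈ 0.9 vs F1 ≈ 0.7 (first crossover).

v1.2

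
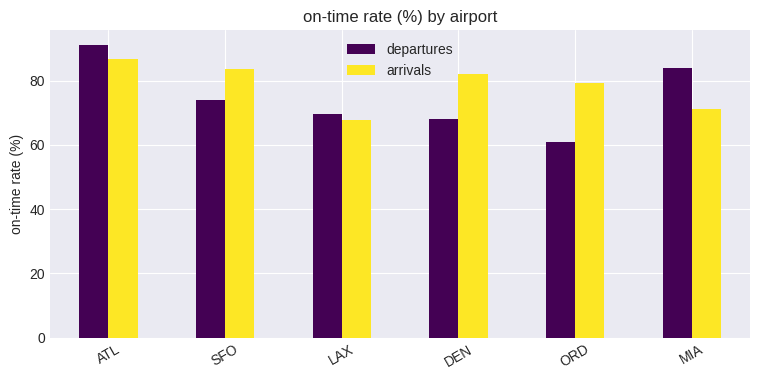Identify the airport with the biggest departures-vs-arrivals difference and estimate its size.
ORD: departures ≈ 60, arrivals ≈ 80 → gap ≈ 20. Next-largest (DEN) is only ≈ 10.

ORD, ≈ 20 %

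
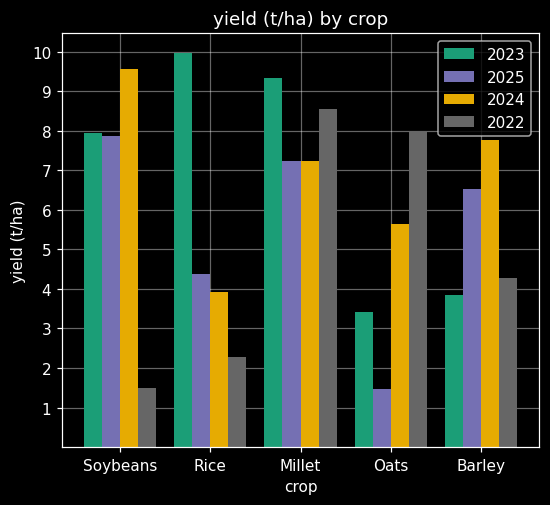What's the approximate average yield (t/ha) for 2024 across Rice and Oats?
≈ 5

(4 + 6) / 2 ≈ 5.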